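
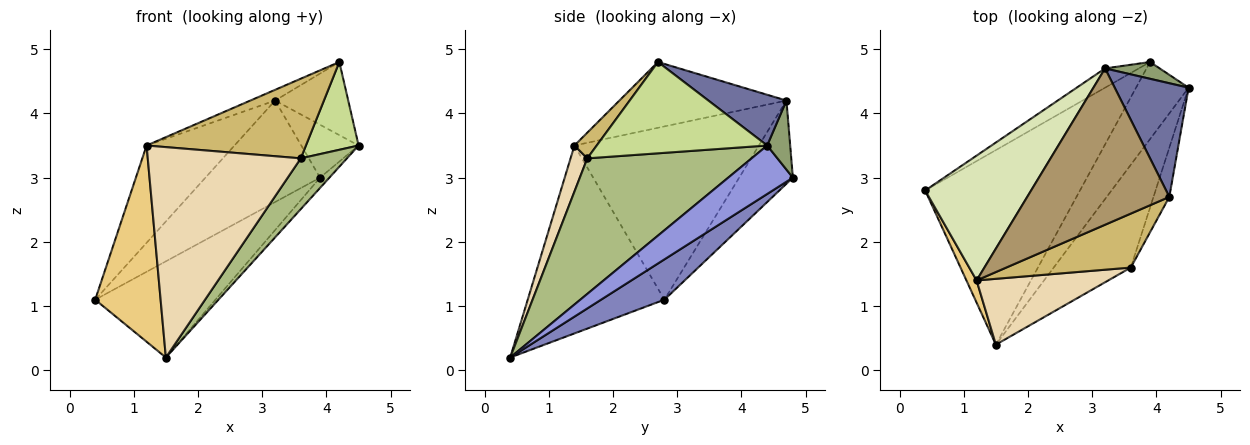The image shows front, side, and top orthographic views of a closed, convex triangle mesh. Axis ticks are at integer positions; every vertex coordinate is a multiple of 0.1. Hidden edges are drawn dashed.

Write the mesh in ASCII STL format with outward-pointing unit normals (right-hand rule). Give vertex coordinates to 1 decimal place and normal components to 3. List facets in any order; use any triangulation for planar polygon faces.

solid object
 facet normal 0.500 0.469 0.728
  outer loop
   vertex 3.2 4.7 4.2
   vertex 4.2 2.7 4.8
   vertex 4.5 4.4 3.5
  endloop
 endfacet
 facet normal 0.227 0.432 -0.873
  outer loop
   vertex 3.9 4.8 3.0
   vertex 1.5 0.4 0.2
   vertex 0.4 2.8 1.1
  endloop
 endfacet
 facet normal 0.675 0.098 -0.732
  outer loop
   vertex 3.9 4.8 3.0
   vertex 4.5 4.4 3.5
   vertex 1.5 0.4 0.2
  endloop
 endfacet
 facet normal -0.418 0.892 -0.169
  outer loop
   vertex 3.9 4.8 3.0
   vertex 0.4 2.8 1.1
   vertex 3.2 4.7 4.2
  endloop
 endfacet
 facet normal 0.358 0.890 0.283
  outer loop
   vertex 3.9 4.8 3.0
   vertex 3.2 4.7 4.2
   vertex 4.5 4.4 3.5
  endloop
 endfacet
 facet normal 0.844 -0.237 -0.480
  outer loop
   vertex 3.6 1.6 3.3
   vertex 1.5 0.4 0.2
   vertex 4.5 4.4 3.5
  endloop
 endfacet
 facet normal 0.943 -0.291 -0.163
  outer loop
   vertex 3.6 1.6 3.3
   vertex 4.5 4.4 3.5
   vertex 4.2 2.7 4.8
  endloop
 endfacet
 facet normal -0.790 0.377 0.483
  outer loop
   vertex 1.2 1.4 3.5
   vertex 3.2 4.7 4.2
   vertex 0.4 2.8 1.1
  endloop
 endfacet
 facet normal -0.419 0.062 0.906
  outer loop
   vertex 1.2 1.4 3.5
   vertex 4.2 2.7 4.8
   vertex 3.2 4.7 4.2
  endloop
 endfacet
 facet normal 0.115 -0.822 0.557
  outer loop
   vertex 1.2 1.4 3.5
   vertex 3.6 1.6 3.3
   vertex 4.2 2.7 4.8
  endloop
 endfacet
 facet normal -0.901 -0.431 0.049
  outer loop
   vertex 1.2 1.4 3.5
   vertex 0.4 2.8 1.1
   vertex 1.5 0.4 0.2
  endloop
 endfacet
 facet normal 0.104 -0.949 0.297
  outer loop
   vertex 1.2 1.4 3.5
   vertex 1.5 0.4 0.2
   vertex 3.6 1.6 3.3
  endloop
 endfacet
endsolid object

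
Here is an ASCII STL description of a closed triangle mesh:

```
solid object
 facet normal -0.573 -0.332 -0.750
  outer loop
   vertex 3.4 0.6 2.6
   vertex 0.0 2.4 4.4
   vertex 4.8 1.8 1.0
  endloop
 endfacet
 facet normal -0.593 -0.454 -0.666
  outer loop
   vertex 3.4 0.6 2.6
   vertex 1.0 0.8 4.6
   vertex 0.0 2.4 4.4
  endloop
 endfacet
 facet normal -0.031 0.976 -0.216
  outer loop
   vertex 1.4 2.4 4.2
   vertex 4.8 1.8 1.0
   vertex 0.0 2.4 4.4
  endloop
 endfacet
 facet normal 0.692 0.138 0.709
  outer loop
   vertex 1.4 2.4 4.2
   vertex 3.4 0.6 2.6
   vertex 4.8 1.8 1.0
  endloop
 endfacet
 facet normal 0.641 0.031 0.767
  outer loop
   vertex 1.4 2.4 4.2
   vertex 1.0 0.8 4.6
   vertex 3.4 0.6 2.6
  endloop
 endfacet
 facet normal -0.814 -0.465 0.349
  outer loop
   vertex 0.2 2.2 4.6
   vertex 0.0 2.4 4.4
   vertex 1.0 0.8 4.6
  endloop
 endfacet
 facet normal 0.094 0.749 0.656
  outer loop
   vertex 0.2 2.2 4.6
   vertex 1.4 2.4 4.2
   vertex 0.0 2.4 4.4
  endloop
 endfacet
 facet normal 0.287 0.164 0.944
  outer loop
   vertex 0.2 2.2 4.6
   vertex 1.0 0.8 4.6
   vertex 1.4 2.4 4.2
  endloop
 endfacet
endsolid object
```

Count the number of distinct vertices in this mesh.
6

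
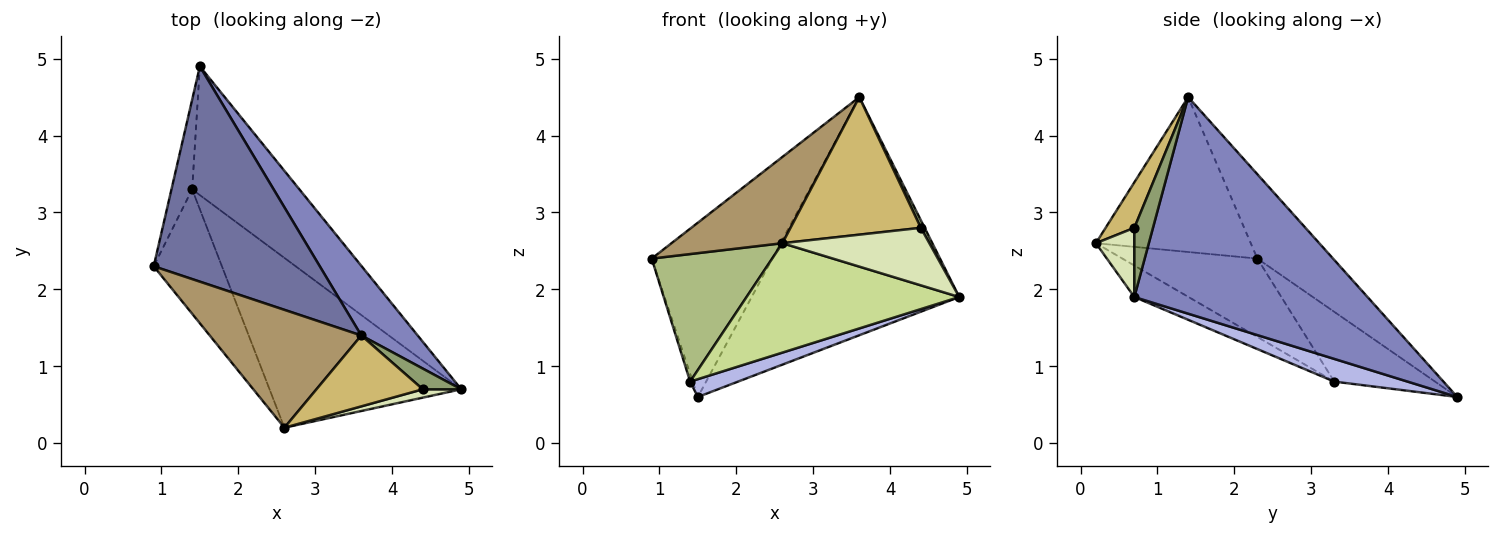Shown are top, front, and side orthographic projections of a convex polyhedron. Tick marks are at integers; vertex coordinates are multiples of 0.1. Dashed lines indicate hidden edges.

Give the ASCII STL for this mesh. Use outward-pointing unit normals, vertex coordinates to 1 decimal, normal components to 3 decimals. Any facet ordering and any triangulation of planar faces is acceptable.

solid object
 facet normal -0.367 0.585 0.723
  outer loop
   vertex 3.6 1.4 4.5
   vertex 1.5 4.9 0.6
   vertex 0.9 2.3 2.4
  endloop
 endfacet
 facet normal 0.733 0.653 0.191
  outer loop
   vertex 3.6 1.4 4.5
   vertex 4.9 0.7 1.9
   vertex 1.5 4.9 0.6
  endloop
 endfacet
 facet normal -0.958 0.024 -0.284
  outer loop
   vertex 1.4 3.3 0.8
   vertex 0.9 2.3 2.4
   vertex 1.5 4.9 0.6
  endloop
 endfacet
 facet normal 0.205 -0.134 -0.970
  outer loop
   vertex 1.4 3.3 0.8
   vertex 1.5 4.9 0.6
   vertex 4.9 0.7 1.9
  endloop
 endfacet
 facet normal 0.860 -0.178 0.478
  outer loop
   vertex 4.4 0.7 2.8
   vertex 4.9 0.7 1.9
   vertex 3.6 1.4 4.5
  endloop
 endfacet
 facet normal -0.626 -0.558 -0.545
  outer loop
   vertex 2.6 0.2 2.6
   vertex 0.9 2.3 2.4
   vertex 1.4 3.3 0.8
  endloop
 endfacet
 facet normal -0.137 -0.536 -0.833
  outer loop
   vertex 2.6 0.2 2.6
   vertex 1.4 3.3 0.8
   vertex 4.9 0.7 1.9
  endloop
 endfacet
 facet normal 0.251 -0.958 0.139
  outer loop
   vertex 2.6 0.2 2.6
   vertex 4.9 0.7 1.9
   vertex 4.4 0.7 2.8
  endloop
 endfacet
 facet normal -0.636 -0.456 0.623
  outer loop
   vertex 2.6 0.2 2.6
   vertex 3.6 1.4 4.5
   vertex 0.9 2.3 2.4
  endloop
 endfacet
 facet normal 0.192 -0.872 0.450
  outer loop
   vertex 2.6 0.2 2.6
   vertex 4.4 0.7 2.8
   vertex 3.6 1.4 4.5
  endloop
 endfacet
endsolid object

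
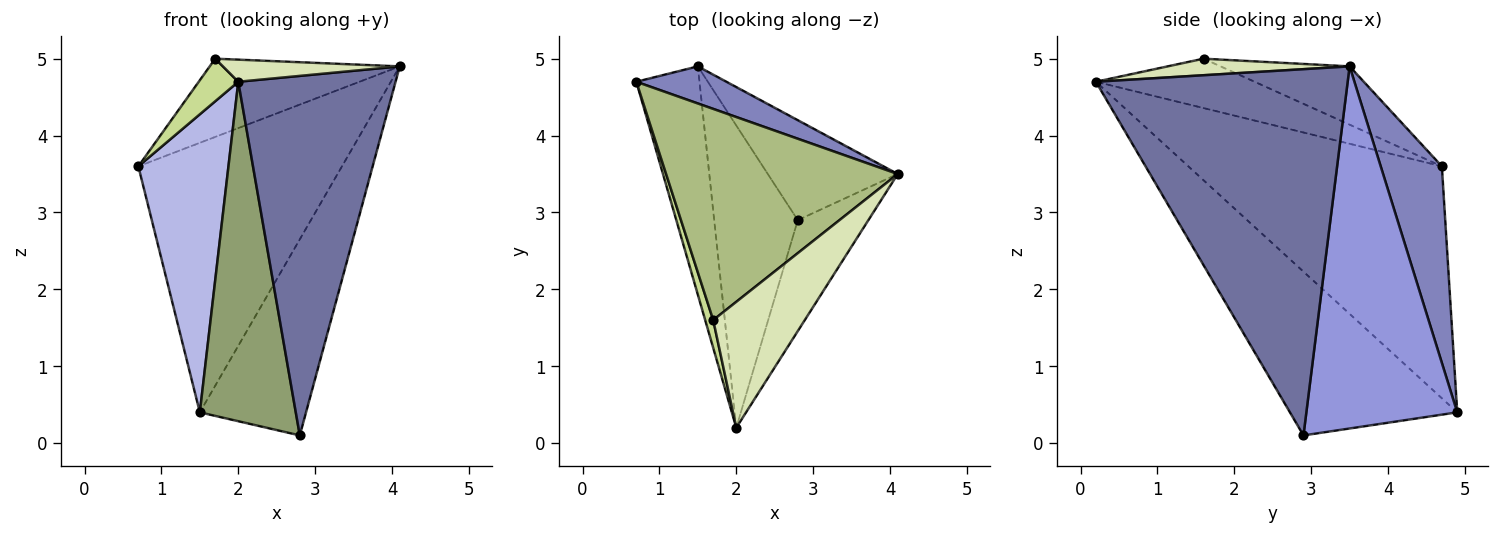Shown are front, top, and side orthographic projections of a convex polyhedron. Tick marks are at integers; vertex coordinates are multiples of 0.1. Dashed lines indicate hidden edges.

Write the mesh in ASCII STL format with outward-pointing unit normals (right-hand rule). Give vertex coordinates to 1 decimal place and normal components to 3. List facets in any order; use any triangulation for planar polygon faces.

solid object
 facet normal 0.837 -0.523 -0.161
  outer loop
   vertex 2.8 2.9 0.1
   vertex 4.1 3.5 4.9
   vertex 2.0 0.2 4.7
  endloop
 endfacet
 facet normal 0.285 0.950 0.131
  outer loop
   vertex 1.5 4.9 0.4
   vertex 0.7 4.7 3.6
   vertex 4.1 3.5 4.9
  endloop
 endfacet
 facet normal 0.785 0.552 -0.282
  outer loop
   vertex 1.5 4.9 0.4
   vertex 4.1 3.5 4.9
   vertex 2.8 2.9 0.1
  endloop
 endfacet
 facet normal -0.913 -0.324 -0.248
  outer loop
   vertex 1.5 4.9 0.4
   vertex 2.0 0.2 4.7
   vertex 0.7 4.7 3.6
  endloop
 endfacet
 facet normal -0.793 -0.455 -0.405
  outer loop
   vertex 1.5 4.9 0.4
   vertex 2.8 2.9 0.1
   vertex 2.0 0.2 4.7
  endloop
 endfacet
 facet normal -0.230 0.338 0.913
  outer loop
   vertex 1.7 1.6 5.0
   vertex 4.1 3.5 4.9
   vertex 0.7 4.7 3.6
  endloop
 endfacet
 facet normal -0.958 -0.239 0.156
  outer loop
   vertex 1.7 1.6 5.0
   vertex 0.7 4.7 3.6
   vertex 2.0 0.2 4.7
  endloop
 endfacet
 facet normal 0.175 -0.170 0.970
  outer loop
   vertex 1.7 1.6 5.0
   vertex 2.0 0.2 4.7
   vertex 4.1 3.5 4.9
  endloop
 endfacet
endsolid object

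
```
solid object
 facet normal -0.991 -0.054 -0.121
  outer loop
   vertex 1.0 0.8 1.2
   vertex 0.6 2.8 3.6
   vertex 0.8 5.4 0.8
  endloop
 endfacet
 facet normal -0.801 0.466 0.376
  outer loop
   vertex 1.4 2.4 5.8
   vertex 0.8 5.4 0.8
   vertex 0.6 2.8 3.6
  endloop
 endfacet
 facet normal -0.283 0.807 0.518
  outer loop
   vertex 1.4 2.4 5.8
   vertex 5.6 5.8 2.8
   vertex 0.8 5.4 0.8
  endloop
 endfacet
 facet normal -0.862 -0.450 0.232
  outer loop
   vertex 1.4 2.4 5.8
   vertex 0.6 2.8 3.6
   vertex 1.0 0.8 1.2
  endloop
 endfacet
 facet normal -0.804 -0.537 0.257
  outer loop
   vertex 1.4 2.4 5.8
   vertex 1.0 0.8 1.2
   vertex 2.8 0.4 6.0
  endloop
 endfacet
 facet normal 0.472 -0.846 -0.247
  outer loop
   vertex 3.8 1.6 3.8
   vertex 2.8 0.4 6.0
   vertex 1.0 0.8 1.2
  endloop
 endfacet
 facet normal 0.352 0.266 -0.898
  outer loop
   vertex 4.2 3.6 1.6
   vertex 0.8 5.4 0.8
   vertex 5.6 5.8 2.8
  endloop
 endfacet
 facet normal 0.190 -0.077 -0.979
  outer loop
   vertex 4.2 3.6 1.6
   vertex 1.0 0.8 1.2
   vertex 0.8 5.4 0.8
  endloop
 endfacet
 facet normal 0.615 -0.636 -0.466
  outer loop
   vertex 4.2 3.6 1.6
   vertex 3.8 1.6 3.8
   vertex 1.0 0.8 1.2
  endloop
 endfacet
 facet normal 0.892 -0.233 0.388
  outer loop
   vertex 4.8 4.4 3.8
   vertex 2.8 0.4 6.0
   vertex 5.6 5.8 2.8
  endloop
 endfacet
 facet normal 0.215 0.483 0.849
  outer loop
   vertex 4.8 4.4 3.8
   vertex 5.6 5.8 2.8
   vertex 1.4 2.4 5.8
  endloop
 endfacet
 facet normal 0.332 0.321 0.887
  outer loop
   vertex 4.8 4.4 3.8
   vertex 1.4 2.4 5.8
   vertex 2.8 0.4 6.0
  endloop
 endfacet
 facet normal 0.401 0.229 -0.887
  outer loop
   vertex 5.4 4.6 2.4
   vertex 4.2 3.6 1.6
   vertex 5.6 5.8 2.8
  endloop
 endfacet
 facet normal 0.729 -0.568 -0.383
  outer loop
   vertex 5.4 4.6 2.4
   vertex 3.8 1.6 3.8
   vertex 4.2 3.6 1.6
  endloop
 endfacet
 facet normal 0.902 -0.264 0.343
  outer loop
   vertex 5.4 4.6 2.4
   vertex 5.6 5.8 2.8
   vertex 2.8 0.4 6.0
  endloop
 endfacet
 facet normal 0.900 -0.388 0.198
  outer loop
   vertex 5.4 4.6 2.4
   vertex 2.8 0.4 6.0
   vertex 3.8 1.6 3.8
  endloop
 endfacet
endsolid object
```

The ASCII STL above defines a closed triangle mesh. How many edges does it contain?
24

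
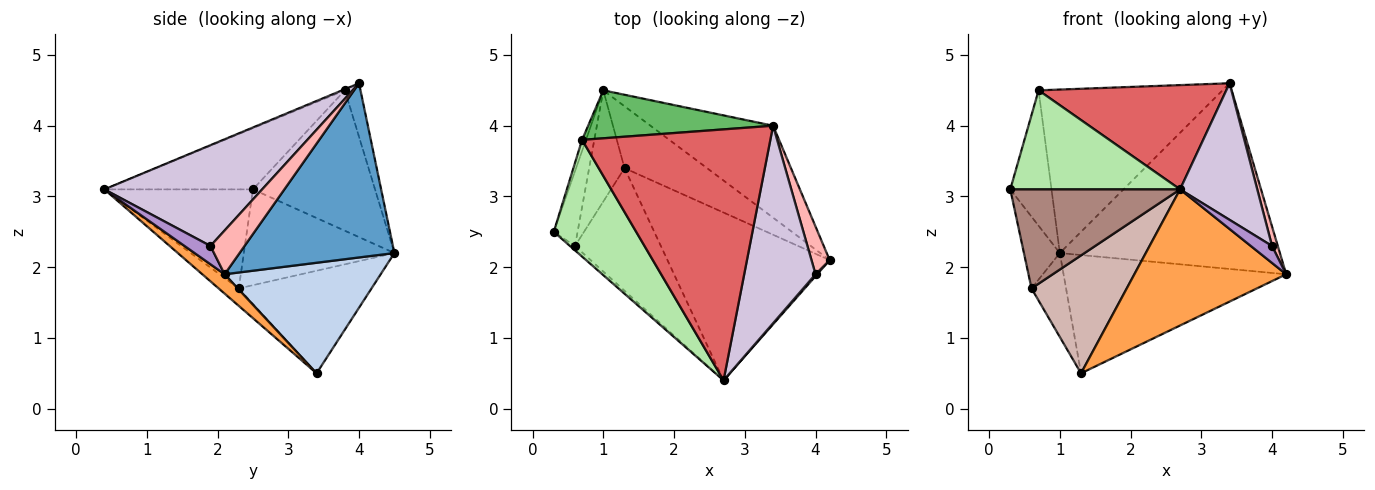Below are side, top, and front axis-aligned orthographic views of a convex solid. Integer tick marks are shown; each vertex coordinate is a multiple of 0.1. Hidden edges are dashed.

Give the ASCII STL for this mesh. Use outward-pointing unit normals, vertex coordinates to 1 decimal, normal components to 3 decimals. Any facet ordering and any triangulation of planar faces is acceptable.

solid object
 facet normal 0.533 0.758 -0.375
  outer loop
   vertex 3.4 4.0 4.6
   vertex 4.2 2.1 1.9
   vertex 1.0 4.5 2.2
  endloop
 endfacet
 facet normal 0.528 0.753 -0.394
  outer loop
   vertex 1.3 3.4 0.5
   vertex 1.0 4.5 2.2
   vertex 4.2 2.1 1.9
  endloop
 endfacet
 facet normal 0.092 -0.627 -0.773
  outer loop
   vertex 1.3 3.4 0.5
   vertex 4.2 2.1 1.9
   vertex 2.7 0.4 3.1
  endloop
 endfacet
 facet normal -0.947 0.320 -0.026
  outer loop
   vertex 0.7 3.8 4.5
   vertex 1.0 4.5 2.2
   vertex 0.3 2.5 3.1
  endloop
 endfacet
 facet normal -0.081 0.956 0.280
  outer loop
   vertex 0.7 3.8 4.5
   vertex 3.4 4.0 4.6
   vertex 1.0 4.5 2.2
  endloop
 endfacet
 facet normal -0.493 -0.563 0.664
  outer loop
   vertex 0.7 3.8 4.5
   vertex 0.3 2.5 3.1
   vertex 2.7 0.4 3.1
  endloop
 endfacet
 facet normal -0.006 -0.384 0.923
  outer loop
   vertex 0.7 3.8 4.5
   vertex 2.7 0.4 3.1
   vertex 3.4 4.0 4.6
  endloop
 endfacet
 facet normal 0.912 -0.154 0.379
  outer loop
   vertex 4.0 1.9 2.3
   vertex 4.2 2.1 1.9
   vertex 3.4 4.0 4.6
  endloop
 endfacet
 facet normal 0.772 -0.632 0.070
  outer loop
   vertex 4.0 1.9 2.3
   vertex 2.7 0.4 3.1
   vertex 4.2 2.1 1.9
  endloop
 endfacet
 facet normal 0.758 -0.371 0.536
  outer loop
   vertex 4.0 1.9 2.3
   vertex 3.4 4.0 4.6
   vertex 2.7 0.4 3.1
  endloop
 endfacet
 facet normal -0.658 -0.752 -0.034
  outer loop
   vertex 0.6 2.3 1.7
   vertex 2.7 0.4 3.1
   vertex 0.3 2.5 3.1
  endloop
 endfacet
 facet normal -0.145 -0.686 -0.713
  outer loop
   vertex 0.6 2.3 1.7
   vertex 1.3 3.4 0.5
   vertex 2.7 0.4 3.1
  endloop
 endfacet
 facet normal -0.946 0.225 -0.235
  outer loop
   vertex 0.6 2.3 1.7
   vertex 0.3 2.5 3.1
   vertex 1.0 4.5 2.2
  endloop
 endfacet
 facet normal -0.918 0.239 -0.317
  outer loop
   vertex 0.6 2.3 1.7
   vertex 1.0 4.5 2.2
   vertex 1.3 3.4 0.5
  endloop
 endfacet
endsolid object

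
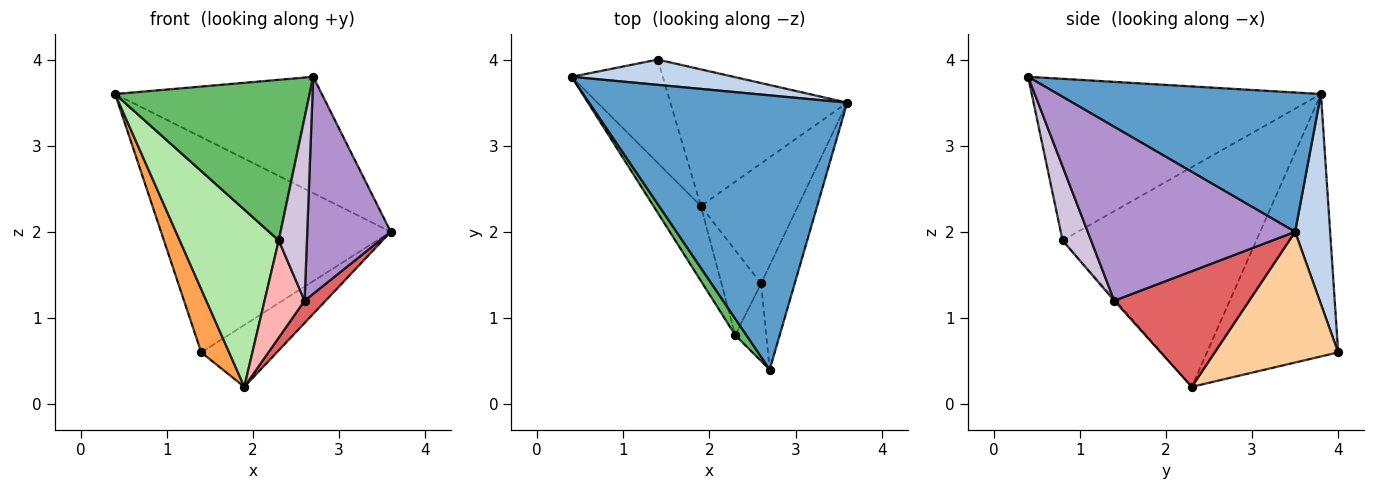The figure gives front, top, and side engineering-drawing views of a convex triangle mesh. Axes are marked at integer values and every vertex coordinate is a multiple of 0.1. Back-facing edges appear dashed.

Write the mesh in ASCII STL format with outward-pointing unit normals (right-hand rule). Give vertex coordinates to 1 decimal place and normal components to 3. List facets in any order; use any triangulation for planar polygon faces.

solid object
 facet normal 0.445 0.350 0.824
  outer loop
   vertex 2.7 0.4 3.8
   vertex 3.6 3.5 2.0
   vertex 0.4 3.8 3.6
  endloop
 endfacet
 facet normal 0.150 0.982 0.115
  outer loop
   vertex 1.4 4.0 0.6
   vertex 0.4 3.8 3.6
   vertex 3.6 3.5 2.0
  endloop
 endfacet
 facet normal -0.926 -0.197 -0.322
  outer loop
   vertex 1.4 4.0 0.6
   vertex 1.9 2.3 0.2
   vertex 0.4 3.8 3.6
  endloop
 endfacet
 facet normal 0.559 0.342 -0.756
  outer loop
   vertex 1.4 4.0 0.6
   vertex 3.6 3.5 2.0
   vertex 1.9 2.3 0.2
  endloop
 endfacet
 facet normal -0.828 -0.557 0.057
  outer loop
   vertex 2.3 0.8 1.9
   vertex 2.7 0.4 3.8
   vertex 0.4 3.8 3.6
  endloop
 endfacet
 facet normal -0.874 -0.447 -0.189
  outer loop
   vertex 2.3 0.8 1.9
   vertex 0.4 3.8 3.6
   vertex 1.9 2.3 0.2
  endloop
 endfacet
 facet normal 0.760 -0.119 -0.639
  outer loop
   vertex 2.6 1.4 1.2
   vertex 1.9 2.3 0.2
   vertex 3.6 3.5 2.0
  endloop
 endfacet
 facet normal -0.029 -0.753 -0.658
  outer loop
   vertex 2.6 1.4 1.2
   vertex 2.3 0.8 1.9
   vertex 1.9 2.3 0.2
  endloop
 endfacet
 facet normal 0.913 -0.368 -0.176
  outer loop
   vertex 2.6 1.4 1.2
   vertex 3.6 3.5 2.0
   vertex 2.7 0.4 3.8
  endloop
 endfacet
 facet normal 0.682 -0.674 -0.285
  outer loop
   vertex 2.6 1.4 1.2
   vertex 2.7 0.4 3.8
   vertex 2.3 0.8 1.9
  endloop
 endfacet
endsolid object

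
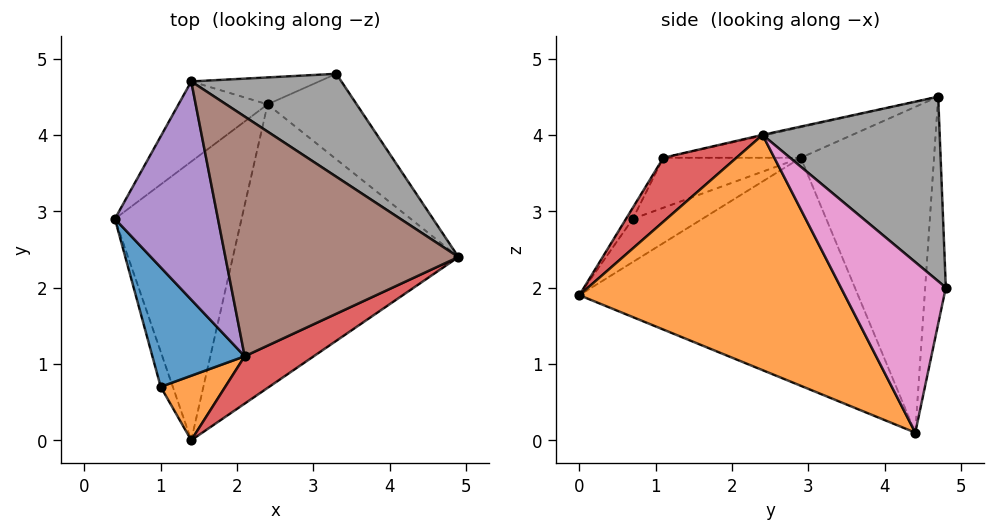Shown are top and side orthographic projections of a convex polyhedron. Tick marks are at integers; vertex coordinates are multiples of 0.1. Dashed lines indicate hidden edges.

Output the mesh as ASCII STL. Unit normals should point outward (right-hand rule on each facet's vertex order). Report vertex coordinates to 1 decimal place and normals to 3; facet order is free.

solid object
 facet normal -0.874 0.000 -0.486
  outer loop
   vertex 2.4 4.4 0.1
   vertex 1.4 0.0 1.9
   vertex 0.4 2.9 3.7
  endloop
 endfacet
 facet normal 0.659 -0.408 -0.632
  outer loop
   vertex 2.4 4.4 0.1
   vertex 4.9 2.4 4.0
   vertex 1.4 0.0 1.9
  endloop
 endfacet
 facet normal -0.808 0.547 -0.221
  outer loop
   vertex 1.4 4.7 4.5
   vertex 2.4 4.4 0.1
   vertex 0.4 2.9 3.7
  endloop
 endfacet
 facet normal 0.355 -0.853 0.383
  outer loop
   vertex 2.1 1.1 3.7
   vertex 1.4 0.0 1.9
   vertex 4.9 2.4 4.0
  endloop
 endfacet
 facet normal -0.274 -0.259 0.926
  outer loop
   vertex 2.1 1.1 3.7
   vertex 1.4 4.7 4.5
   vertex 0.4 2.9 3.7
  endloop
 endfacet
 facet normal -0.004 -0.218 0.976
  outer loop
   vertex 2.1 1.1 3.7
   vertex 4.9 2.4 4.0
   vertex 1.4 4.7 4.5
  endloop
 endfacet
 facet normal 0.868 0.201 -0.454
  outer loop
   vertex 3.3 4.8 2.0
   vertex 4.9 2.4 4.0
   vertex 2.4 4.4 0.1
  endloop
 endfacet
 facet normal 0.537 0.722 0.437
  outer loop
   vertex 3.3 4.8 2.0
   vertex 1.4 4.7 4.5
   vertex 4.9 2.4 4.0
  endloop
 endfacet
 facet normal -0.198 0.974 -0.111
  outer loop
   vertex 3.3 4.8 2.0
   vertex 2.4 4.4 0.1
   vertex 1.4 4.7 4.5
  endloop
 endfacet
 facet normal -0.950 -0.162 -0.266
  outer loop
   vertex 1.0 0.7 2.9
   vertex 0.4 2.9 3.7
   vertex 1.4 0.0 1.9
  endloop
 endfacet
 facet normal -0.434 -0.410 0.802
  outer loop
   vertex 1.0 0.7 2.9
   vertex 2.1 1.1 3.7
   vertex 0.4 2.9 3.7
  endloop
 endfacet
 facet normal -0.094 -0.833 0.545
  outer loop
   vertex 1.0 0.7 2.9
   vertex 1.4 0.0 1.9
   vertex 2.1 1.1 3.7
  endloop
 endfacet
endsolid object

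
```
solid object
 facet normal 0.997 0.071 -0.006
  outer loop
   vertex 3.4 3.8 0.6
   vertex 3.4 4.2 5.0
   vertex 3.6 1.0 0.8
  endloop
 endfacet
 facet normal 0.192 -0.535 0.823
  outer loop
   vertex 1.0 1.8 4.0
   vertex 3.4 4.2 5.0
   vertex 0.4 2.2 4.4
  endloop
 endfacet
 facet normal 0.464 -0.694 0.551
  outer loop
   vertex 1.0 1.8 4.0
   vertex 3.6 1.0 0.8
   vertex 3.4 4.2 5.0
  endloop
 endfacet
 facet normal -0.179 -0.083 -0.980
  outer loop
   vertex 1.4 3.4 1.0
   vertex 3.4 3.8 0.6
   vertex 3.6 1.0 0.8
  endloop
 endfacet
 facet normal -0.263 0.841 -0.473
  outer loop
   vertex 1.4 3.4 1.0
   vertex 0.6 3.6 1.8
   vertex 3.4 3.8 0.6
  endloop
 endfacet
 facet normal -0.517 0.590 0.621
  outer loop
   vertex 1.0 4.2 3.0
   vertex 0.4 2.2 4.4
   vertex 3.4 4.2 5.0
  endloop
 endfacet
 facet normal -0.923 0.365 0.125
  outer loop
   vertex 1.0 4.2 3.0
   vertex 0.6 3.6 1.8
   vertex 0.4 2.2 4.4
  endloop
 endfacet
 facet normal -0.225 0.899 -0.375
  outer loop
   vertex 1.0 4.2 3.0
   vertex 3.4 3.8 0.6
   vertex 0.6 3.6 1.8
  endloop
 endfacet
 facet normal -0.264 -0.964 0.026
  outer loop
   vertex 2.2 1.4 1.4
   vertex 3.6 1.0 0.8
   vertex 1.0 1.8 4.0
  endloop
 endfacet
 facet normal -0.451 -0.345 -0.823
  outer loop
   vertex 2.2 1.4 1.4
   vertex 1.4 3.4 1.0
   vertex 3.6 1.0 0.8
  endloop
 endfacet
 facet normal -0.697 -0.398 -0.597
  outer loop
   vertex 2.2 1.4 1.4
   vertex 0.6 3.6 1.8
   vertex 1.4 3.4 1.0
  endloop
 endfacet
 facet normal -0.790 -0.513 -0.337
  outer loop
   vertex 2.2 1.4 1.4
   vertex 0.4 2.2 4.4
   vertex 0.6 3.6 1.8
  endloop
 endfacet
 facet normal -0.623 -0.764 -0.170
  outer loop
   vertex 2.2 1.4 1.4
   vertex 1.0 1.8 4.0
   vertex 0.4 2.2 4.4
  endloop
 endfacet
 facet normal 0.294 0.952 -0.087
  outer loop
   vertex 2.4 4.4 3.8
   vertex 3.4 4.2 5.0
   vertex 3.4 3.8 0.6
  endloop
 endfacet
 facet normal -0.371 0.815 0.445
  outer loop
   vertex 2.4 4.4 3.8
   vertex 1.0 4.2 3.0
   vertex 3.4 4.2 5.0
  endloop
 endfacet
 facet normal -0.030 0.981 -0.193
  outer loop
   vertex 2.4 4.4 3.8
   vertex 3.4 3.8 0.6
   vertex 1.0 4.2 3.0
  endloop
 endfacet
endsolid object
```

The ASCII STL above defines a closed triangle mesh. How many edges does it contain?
24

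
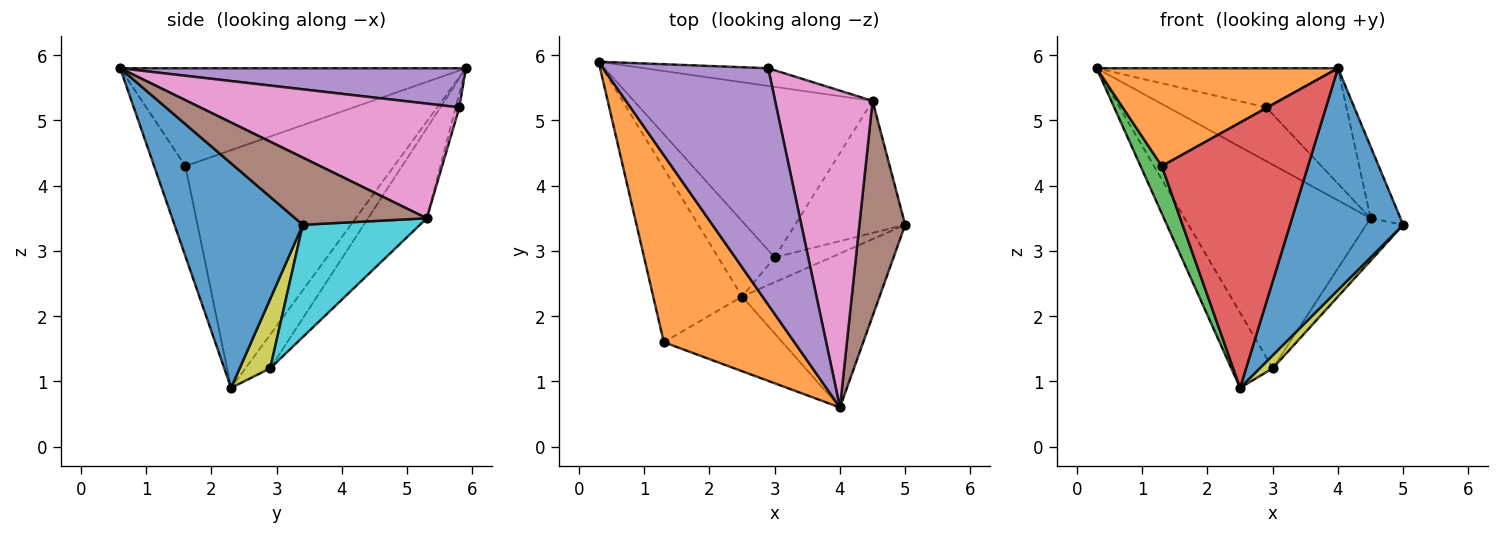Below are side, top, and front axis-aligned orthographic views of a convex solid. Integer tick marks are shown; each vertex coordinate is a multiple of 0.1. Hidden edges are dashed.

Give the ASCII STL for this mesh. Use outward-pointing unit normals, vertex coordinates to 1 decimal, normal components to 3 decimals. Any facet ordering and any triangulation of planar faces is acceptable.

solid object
 facet normal 0.682 -0.601 -0.417
  outer loop
   vertex 2.5 2.3 0.9
   vertex 5.0 3.4 3.4
   vertex 4.0 0.6 5.8
  endloop
 endfacet
 facet normal -0.553 -0.386 0.738
  outer loop
   vertex 1.3 1.6 4.3
   vertex 4.0 0.6 5.8
   vertex 0.3 5.9 5.8
  endloop
 endfacet
 facet normal -0.932 -0.095 -0.349
  outer loop
   vertex 1.3 1.6 4.3
   vertex 0.3 5.9 5.8
   vertex 2.5 2.3 0.9
  endloop
 endfacet
 facet normal -0.202 -0.943 -0.265
  outer loop
   vertex 1.3 1.6 4.3
   vertex 2.5 2.3 0.9
   vertex 4.0 0.6 5.8
  endloop
 endfacet
 facet normal 0.228 0.159 0.961
  outer loop
   vertex 2.9 5.8 5.2
   vertex 0.3 5.9 5.8
   vertex 4.0 0.6 5.8
  endloop
 endfacet
 facet normal 0.812 0.185 0.554
  outer loop
   vertex 4.5 5.3 3.5
   vertex 4.0 0.6 5.8
   vertex 5.0 3.4 3.4
  endloop
 endfacet
 facet normal 0.742 0.230 0.630
  outer loop
   vertex 4.5 5.3 3.5
   vertex 2.9 5.8 5.2
   vertex 4.0 0.6 5.8
  endloop
 endfacet
 facet normal -0.036 0.949 -0.313
  outer loop
   vertex 4.5 5.3 3.5
   vertex 0.3 5.9 5.8
   vertex 2.9 5.8 5.2
  endloop
 endfacet
 facet normal 0.737 -0.315 -0.598
  outer loop
   vertex 3.0 2.9 1.2
   vertex 5.0 3.4 3.4
   vertex 2.5 2.3 0.9
  endloop
 endfacet
 facet normal 0.697 0.219 -0.683
  outer loop
   vertex 3.0 2.9 1.2
   vertex 4.5 5.3 3.5
   vertex 5.0 3.4 3.4
  endloop
 endfacet
 facet normal -0.389 0.650 -0.652
  outer loop
   vertex 3.0 2.9 1.2
   vertex 2.5 2.3 0.9
   vertex 0.3 5.9 5.8
  endloop
 endfacet
 facet normal -0.235 0.745 -0.624
  outer loop
   vertex 3.0 2.9 1.2
   vertex 0.3 5.9 5.8
   vertex 4.5 5.3 3.5
  endloop
 endfacet
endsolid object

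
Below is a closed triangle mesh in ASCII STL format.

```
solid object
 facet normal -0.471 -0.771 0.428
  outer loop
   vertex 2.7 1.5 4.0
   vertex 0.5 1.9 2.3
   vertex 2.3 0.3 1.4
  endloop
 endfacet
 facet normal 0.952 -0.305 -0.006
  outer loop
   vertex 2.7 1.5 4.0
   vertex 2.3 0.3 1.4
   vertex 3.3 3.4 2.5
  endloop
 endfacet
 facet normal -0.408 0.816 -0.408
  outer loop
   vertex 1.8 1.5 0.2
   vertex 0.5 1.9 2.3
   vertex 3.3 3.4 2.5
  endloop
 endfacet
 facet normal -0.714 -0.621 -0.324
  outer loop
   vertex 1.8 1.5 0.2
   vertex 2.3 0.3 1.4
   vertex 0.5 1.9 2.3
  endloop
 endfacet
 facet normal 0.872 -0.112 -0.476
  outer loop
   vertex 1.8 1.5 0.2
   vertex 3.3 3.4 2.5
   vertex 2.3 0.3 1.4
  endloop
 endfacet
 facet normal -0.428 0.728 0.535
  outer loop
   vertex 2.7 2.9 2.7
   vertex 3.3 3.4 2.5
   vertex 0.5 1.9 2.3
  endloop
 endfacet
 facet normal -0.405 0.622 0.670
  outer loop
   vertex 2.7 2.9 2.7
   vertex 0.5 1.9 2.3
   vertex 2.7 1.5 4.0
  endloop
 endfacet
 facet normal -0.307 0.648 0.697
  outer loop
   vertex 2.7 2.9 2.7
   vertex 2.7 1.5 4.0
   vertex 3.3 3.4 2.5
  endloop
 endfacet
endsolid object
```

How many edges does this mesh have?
12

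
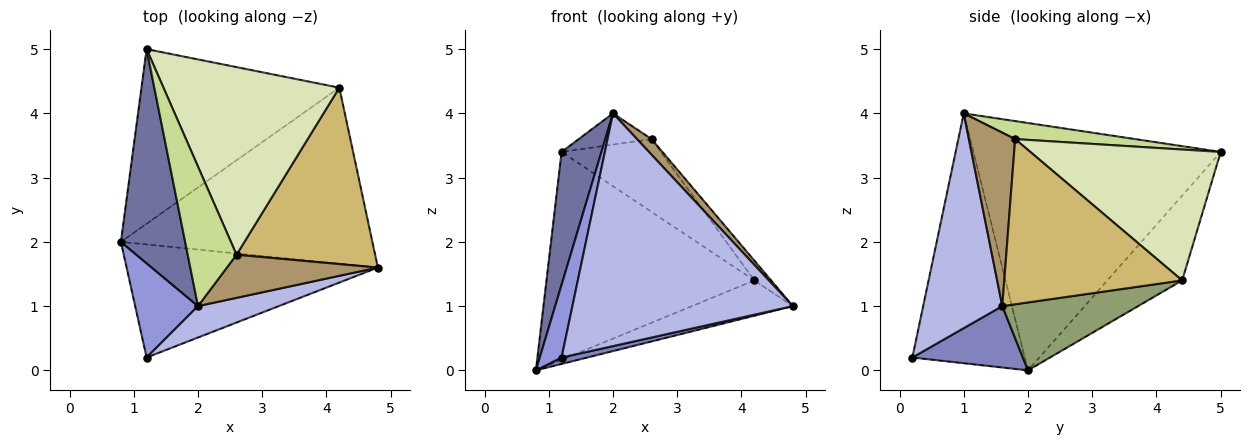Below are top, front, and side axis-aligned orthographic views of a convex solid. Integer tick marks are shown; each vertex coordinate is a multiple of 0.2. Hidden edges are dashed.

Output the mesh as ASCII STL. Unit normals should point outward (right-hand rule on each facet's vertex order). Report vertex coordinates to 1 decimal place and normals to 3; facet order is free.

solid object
 facet normal -0.956 -0.154 0.248
  outer loop
   vertex 2.0 1.0 4.0
   vertex 1.2 5.0 3.4
   vertex 0.8 2.0 0.0
  endloop
 endfacet
 facet normal 0.237 -0.055 -0.970
  outer loop
   vertex 1.2 0.2 0.2
   vertex 0.8 2.0 0.0
   vertex 4.8 1.6 1.0
  endloop
 endfacet
 facet normal -0.953 -0.185 0.240
  outer loop
   vertex 1.2 0.2 0.2
   vertex 2.0 1.0 4.0
   vertex 0.8 2.0 0.0
  endloop
 endfacet
 facet normal 0.335 -0.934 0.126
  outer loop
   vertex 1.2 0.2 0.2
   vertex 4.8 1.6 1.0
   vertex 2.0 1.0 4.0
  endloop
 endfacet
 facet normal 0.256 0.190 -0.948
  outer loop
   vertex 4.2 4.4 1.4
   vertex 4.8 1.6 1.0
   vertex 0.8 2.0 0.0
  endloop
 endfacet
 facet normal -0.266 0.738 -0.620
  outer loop
   vertex 4.2 4.4 1.4
   vertex 0.8 2.0 0.0
   vertex 1.2 5.0 3.4
  endloop
 endfacet
 facet normal 0.338 0.205 0.918
  outer loop
   vertex 2.6 1.8 3.6
   vertex 1.2 5.0 3.4
   vertex 2.0 1.0 4.0
  endloop
 endfacet
 facet normal 0.570 0.297 0.766
  outer loop
   vertex 2.6 1.8 3.6
   vertex 4.2 4.4 1.4
   vertex 1.2 5.0 3.4
  endloop
 endfacet
 facet normal 0.734 -0.231 0.639
  outer loop
   vertex 2.6 1.8 3.6
   vertex 2.0 1.0 4.0
   vertex 4.8 1.6 1.0
  endloop
 endfacet
 facet normal 0.764 0.072 0.641
  outer loop
   vertex 2.6 1.8 3.6
   vertex 4.8 1.6 1.0
   vertex 4.2 4.4 1.4
  endloop
 endfacet
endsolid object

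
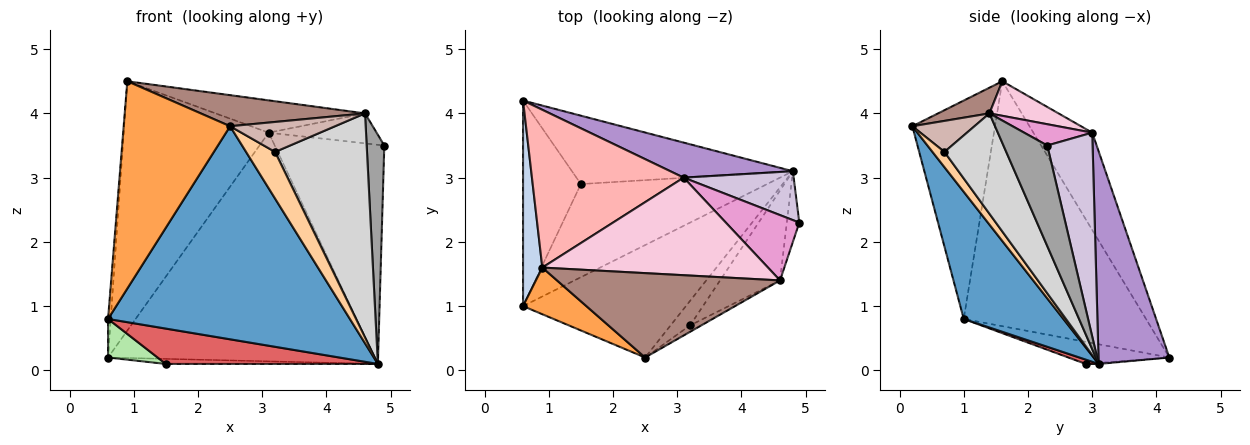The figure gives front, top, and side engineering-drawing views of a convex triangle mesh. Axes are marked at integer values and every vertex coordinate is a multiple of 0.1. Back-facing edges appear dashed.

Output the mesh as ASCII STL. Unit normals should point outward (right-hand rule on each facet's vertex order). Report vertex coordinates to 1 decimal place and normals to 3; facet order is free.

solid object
 facet normal 0.342 -0.831 -0.438
  outer loop
   vertex 0.6 1.0 0.8
   vertex 4.8 3.1 0.1
   vertex 2.5 0.2 3.8
  endloop
 endfacet
 facet normal -0.997 0.015 0.078
  outer loop
   vertex 0.9 1.6 4.5
   vertex 0.6 4.2 0.2
   vertex 0.6 1.0 0.8
  endloop
 endfacet
 facet normal -0.604 -0.778 0.175
  outer loop
   vertex 0.9 1.6 4.5
   vertex 0.6 1.0 0.8
   vertex 2.5 0.2 3.8
  endloop
 endfacet
 facet normal 0.343 -0.831 -0.438
  outer loop
   vertex 3.2 0.7 3.4
   vertex 2.5 0.2 3.8
   vertex 4.8 3.1 0.1
  endloop
 endfacet
 facet normal -0.004 0.074 -0.997
  outer loop
   vertex 1.5 2.9 0.1
   vertex 0.6 4.2 0.2
   vertex 4.8 3.1 0.1
  endloop
 endfacet
 facet normal -0.351 -0.173 -0.920
  outer loop
   vertex 1.5 2.9 0.1
   vertex 0.6 1.0 0.8
   vertex 0.6 4.2 0.2
  endloop
 endfacet
 facet normal 0.021 -0.355 -0.935
  outer loop
   vertex 1.5 2.9 0.1
   vertex 4.8 3.1 0.1
   vertex 0.6 1.0 0.8
  endloop
 endfacet
 facet normal -0.325 0.799 0.506
  outer loop
   vertex 3.1 3.0 3.7
   vertex 0.6 4.2 0.2
   vertex 0.9 1.6 4.5
  endloop
 endfacet
 facet normal 0.254 0.956 0.146
  outer loop
   vertex 3.1 3.0 3.7
   vertex 4.8 3.1 0.1
   vertex 0.6 4.2 0.2
  endloop
 endfacet
 facet normal 0.374 0.905 0.202
  outer loop
   vertex 3.1 3.0 3.7
   vertex 4.9 2.3 3.5
   vertex 4.8 3.1 0.1
  endloop
 endfacet
 facet normal 0.107 -0.344 0.933
  outer loop
   vertex 4.6 1.4 4.0
   vertex 0.9 1.6 4.5
   vertex 2.5 0.2 3.8
  endloop
 endfacet
 facet normal 0.501 -0.846 -0.181
  outer loop
   vertex 4.6 1.4 4.0
   vertex 2.5 0.2 3.8
   vertex 3.2 0.7 3.4
  endloop
 endfacet
 facet normal 0.255 0.403 0.879
  outer loop
   vertex 4.6 1.4 4.0
   vertex 4.9 2.3 3.5
   vertex 3.1 3.0 3.7
  endloop
 endfacet
 facet normal 0.144 0.311 0.939
  outer loop
   vertex 4.6 1.4 4.0
   vertex 3.1 3.0 3.7
   vertex 0.9 1.6 4.5
  endloop
 endfacet
 facet normal 0.922 -0.371 -0.114
  outer loop
   vertex 4.6 1.4 4.0
   vertex 4.8 3.1 0.1
   vertex 4.9 2.3 3.5
  endloop
 endfacet
 facet normal 0.529 -0.787 -0.316
  outer loop
   vertex 4.6 1.4 4.0
   vertex 3.2 0.7 3.4
   vertex 4.8 3.1 0.1
  endloop
 endfacet
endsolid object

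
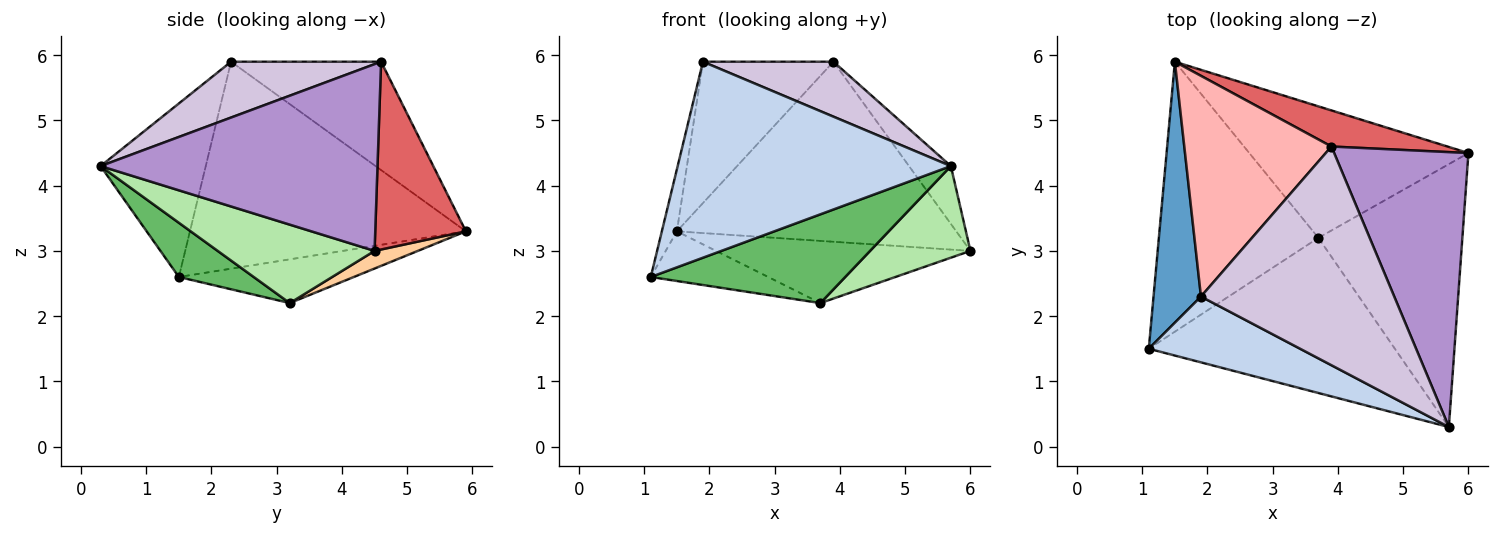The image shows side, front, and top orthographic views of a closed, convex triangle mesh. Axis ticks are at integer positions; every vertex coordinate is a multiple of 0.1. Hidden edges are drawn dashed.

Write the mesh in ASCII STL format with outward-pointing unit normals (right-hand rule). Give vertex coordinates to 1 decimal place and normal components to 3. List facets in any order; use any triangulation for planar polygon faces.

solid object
 facet normal -0.973 0.053 0.223
  outer loop
   vertex 1.9 2.3 5.9
   vertex 1.5 5.9 3.3
   vertex 1.1 1.5 2.6
  endloop
 endfacet
 facet normal -0.343 -0.891 0.299
  outer loop
   vertex 5.7 0.3 4.3
   vertex 1.9 2.3 5.9
   vertex 1.1 1.5 2.6
  endloop
 endfacet
 facet normal -0.260 0.175 -0.950
  outer loop
   vertex 3.7 3.2 2.2
   vertex 1.1 1.5 2.6
   vertex 1.5 5.9 3.3
  endloop
 endfacet
 facet normal 0.073 0.426 -0.902
  outer loop
   vertex 3.7 3.2 2.2
   vertex 1.5 5.9 3.3
   vertex 6.0 4.5 3.0
  endloop
 endfacet
 facet normal 0.188 -0.488 -0.853
  outer loop
   vertex 3.7 3.2 2.2
   vertex 5.7 0.3 4.3
   vertex 1.1 1.5 2.6
  endloop
 endfacet
 facet normal 0.457 -0.293 -0.840
  outer loop
   vertex 3.7 3.2 2.2
   vertex 6.0 4.5 3.0
   vertex 5.7 0.3 4.3
  endloop
 endfacet
 facet normal 0.303 0.934 0.187
  outer loop
   vertex 3.9 4.6 5.9
   vertex 6.0 4.5 3.0
   vertex 1.5 5.9 3.3
  endloop
 endfacet
 facet normal -0.527 0.458 0.716
  outer loop
   vertex 3.9 4.6 5.9
   vertex 1.5 5.9 3.3
   vertex 1.9 2.3 5.9
  endloop
 endfacet
 facet normal 0.806 0.122 0.579
  outer loop
   vertex 3.9 4.6 5.9
   vertex 5.7 0.3 4.3
   vertex 6.0 4.5 3.0
  endloop
 endfacet
 facet normal 0.270 -0.235 0.934
  outer loop
   vertex 3.9 4.6 5.9
   vertex 1.9 2.3 5.9
   vertex 5.7 0.3 4.3
  endloop
 endfacet
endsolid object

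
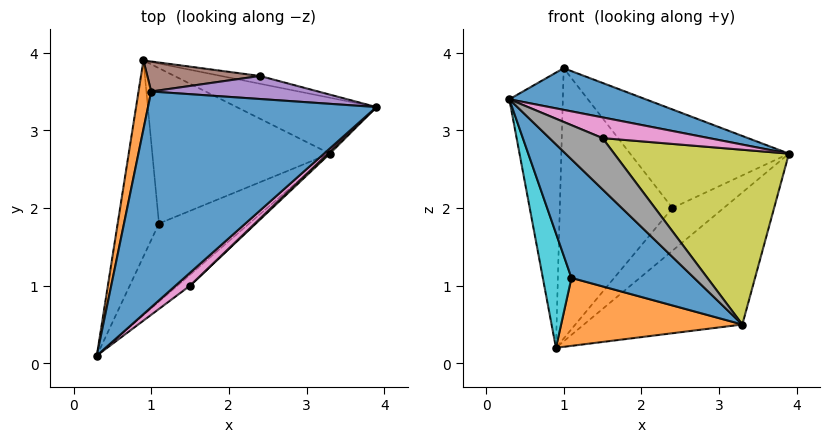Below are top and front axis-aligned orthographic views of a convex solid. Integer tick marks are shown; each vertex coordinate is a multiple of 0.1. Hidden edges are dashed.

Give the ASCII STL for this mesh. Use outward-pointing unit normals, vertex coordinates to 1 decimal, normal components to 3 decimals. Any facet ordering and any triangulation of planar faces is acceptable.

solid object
 facet normal 0.338 -0.178 0.924
  outer loop
   vertex 1.0 3.5 3.8
   vertex 0.3 0.1 3.4
   vertex 3.9 3.3 2.7
  endloop
 endfacet
 facet normal -0.979 0.196 0.049
  outer loop
   vertex 1.0 3.5 3.8
   vertex 0.9 3.9 0.2
   vertex 0.3 0.1 3.4
  endloop
 endfacet
 facet normal 0.454 0.821 -0.348
  outer loop
   vertex 3.3 2.7 0.5
   vertex 0.9 3.9 0.2
   vertex 3.9 3.3 2.7
  endloop
 endfacet
 facet normal 0.327 0.930 -0.169
  outer loop
   vertex 2.4 3.7 2.0
   vertex 3.9 3.3 2.7
   vertex 0.9 3.9 0.2
  endloop
 endfacet
 facet normal 0.152 0.962 0.225
  outer loop
   vertex 2.4 3.7 2.0
   vertex 1.0 3.5 3.8
   vertex 3.9 3.3 2.7
  endloop
 endfacet
 facet normal 0.000 0.994 0.110
  outer loop
   vertex 2.4 3.7 2.0
   vertex 0.9 3.9 0.2
   vertex 1.0 3.5 3.8
  endloop
 endfacet
 facet normal 0.651 -0.644 0.402
  outer loop
   vertex 1.5 1.0 2.9
   vertex 3.9 3.3 2.7
   vertex 0.3 0.1 3.4
  endloop
 endfacet
 facet normal 0.543 -0.821 -0.174
  outer loop
   vertex 1.5 1.0 2.9
   vertex 0.3 0.1 3.4
   vertex 3.3 2.7 0.5
  endloop
 endfacet
 facet normal 0.692 -0.722 0.008
  outer loop
   vertex 1.5 1.0 2.9
   vertex 3.3 2.7 0.5
   vertex 3.9 3.3 2.7
  endloop
 endfacet
 facet normal -0.816 -0.292 -0.499
  outer loop
   vertex 1.1 1.8 1.1
   vertex 0.3 0.1 3.4
   vertex 0.9 3.9 0.2
  endloop
 endfacet
 facet normal 0.188 -0.820 -0.541
  outer loop
   vertex 1.1 1.8 1.1
   vertex 3.3 2.7 0.5
   vertex 0.3 0.1 3.4
  endloop
 endfacet
 facet normal -0.086 -0.399 -0.913
  outer loop
   vertex 1.1 1.8 1.1
   vertex 0.9 3.9 0.2
   vertex 3.3 2.7 0.5
  endloop
 endfacet
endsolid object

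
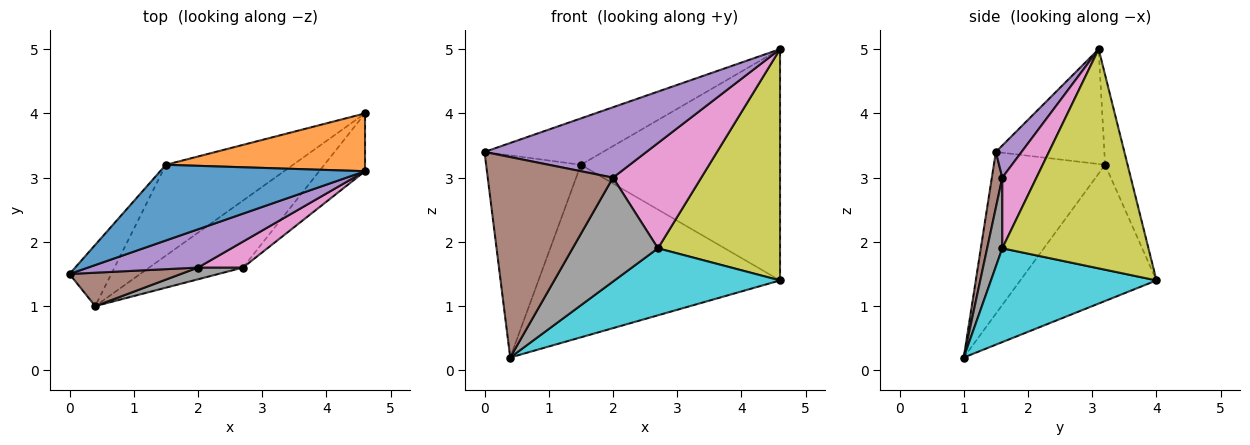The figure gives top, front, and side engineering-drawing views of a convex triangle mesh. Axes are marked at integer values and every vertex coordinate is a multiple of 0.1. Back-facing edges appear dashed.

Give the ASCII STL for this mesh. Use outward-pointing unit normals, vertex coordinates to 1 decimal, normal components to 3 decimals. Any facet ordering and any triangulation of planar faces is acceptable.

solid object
 facet normal -0.431 0.471 0.769
  outer loop
   vertex 1.5 3.2 3.2
   vertex 0.0 1.5 3.4
   vertex 4.6 3.1 5.0
  endloop
 endfacet
 facet normal -0.109 0.964 0.241
  outer loop
   vertex 1.5 3.2 3.2
   vertex 4.6 3.1 5.0
   vertex 4.6 4.0 1.4
  endloop
 endfacet
 facet normal -0.747 0.636 -0.193
  outer loop
   vertex 1.5 3.2 3.2
   vertex 0.4 1.0 0.2
   vertex 0.0 1.5 3.4
  endloop
 endfacet
 facet normal -0.446 0.792 -0.417
  outer loop
   vertex 1.5 3.2 3.2
   vertex 4.6 4.0 1.4
   vertex 0.4 1.0 0.2
  endloop
 endfacet
 facet normal 0.138 -0.870 0.473
  outer loop
   vertex 2.0 1.6 3.0
   vertex 4.6 3.1 5.0
   vertex 0.0 1.5 3.4
  endloop
 endfacet
 facet normal 0.082 -0.983 0.164
  outer loop
   vertex 2.0 1.6 3.0
   vertex 0.0 1.5 3.4
   vertex 0.4 1.0 0.2
  endloop
 endfacet
 facet normal 0.352 -0.909 0.224
  outer loop
   vertex 2.7 1.6 1.9
   vertex 4.6 3.1 5.0
   vertex 2.0 1.6 3.0
  endloop
 endfacet
 facet normal 0.174 -0.979 0.110
  outer loop
   vertex 2.7 1.6 1.9
   vertex 2.0 1.6 3.0
   vertex 0.4 1.0 0.2
  endloop
 endfacet
 facet normal 0.758 -0.633 -0.158
  outer loop
   vertex 2.7 1.6 1.9
   vertex 4.6 4.0 1.4
   vertex 4.6 3.1 5.0
  endloop
 endfacet
 facet normal 0.577 -0.577 -0.577
  outer loop
   vertex 2.7 1.6 1.9
   vertex 0.4 1.0 0.2
   vertex 4.6 4.0 1.4
  endloop
 endfacet
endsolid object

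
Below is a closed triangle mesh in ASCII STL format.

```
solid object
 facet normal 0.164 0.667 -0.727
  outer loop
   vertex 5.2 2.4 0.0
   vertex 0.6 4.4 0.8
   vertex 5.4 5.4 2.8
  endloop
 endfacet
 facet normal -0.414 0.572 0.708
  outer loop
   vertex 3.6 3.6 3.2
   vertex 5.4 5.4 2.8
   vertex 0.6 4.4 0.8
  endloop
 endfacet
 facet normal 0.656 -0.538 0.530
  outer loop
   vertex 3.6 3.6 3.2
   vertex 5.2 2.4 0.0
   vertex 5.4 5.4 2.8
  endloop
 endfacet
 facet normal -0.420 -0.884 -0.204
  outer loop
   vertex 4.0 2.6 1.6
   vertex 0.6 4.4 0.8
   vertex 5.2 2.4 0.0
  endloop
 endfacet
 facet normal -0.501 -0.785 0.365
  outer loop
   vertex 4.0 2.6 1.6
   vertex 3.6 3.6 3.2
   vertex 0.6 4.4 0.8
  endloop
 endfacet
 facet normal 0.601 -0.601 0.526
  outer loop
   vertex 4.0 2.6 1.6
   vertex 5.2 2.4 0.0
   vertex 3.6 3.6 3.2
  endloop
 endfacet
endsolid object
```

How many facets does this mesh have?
6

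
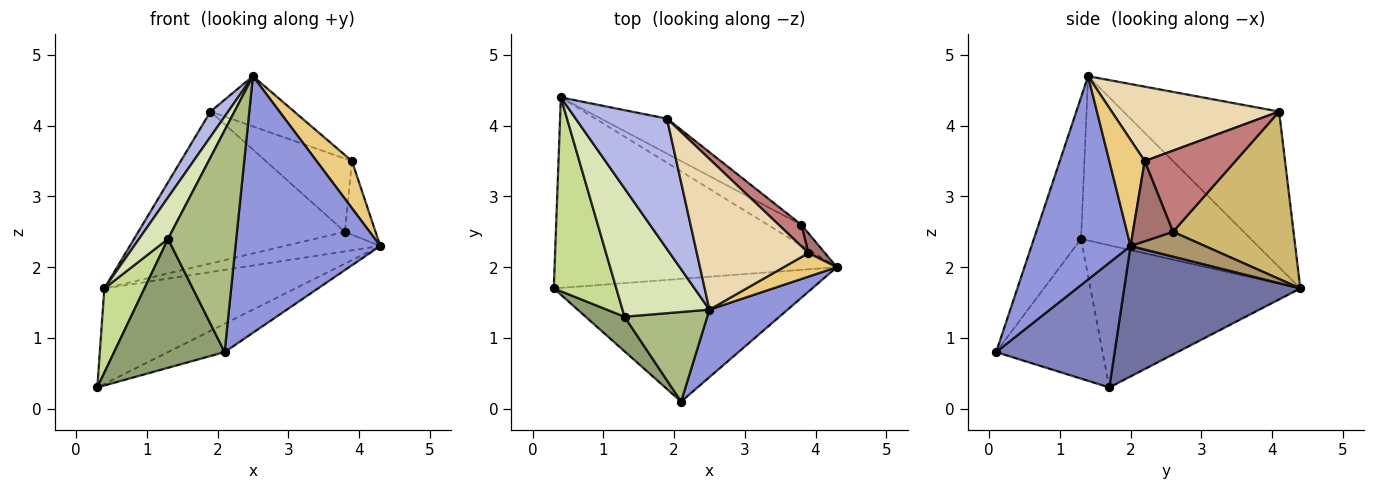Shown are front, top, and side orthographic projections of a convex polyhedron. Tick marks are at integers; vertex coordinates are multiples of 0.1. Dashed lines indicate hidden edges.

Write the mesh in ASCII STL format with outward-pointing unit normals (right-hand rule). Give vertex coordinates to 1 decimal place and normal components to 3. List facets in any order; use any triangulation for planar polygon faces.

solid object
 facet normal 0.382 0.414 -0.826
  outer loop
   vertex 0.4 4.4 1.7
   vertex 4.3 2.0 2.3
   vertex 0.3 1.7 0.3
  endloop
 endfacet
 facet normal 0.426 0.203 -0.882
  outer loop
   vertex 2.1 0.1 0.8
   vertex 0.3 1.7 0.3
   vertex 4.3 2.0 2.3
  endloop
 endfacet
 facet normal 0.552 -0.807 0.212
  outer loop
   vertex 2.1 0.1 0.8
   vertex 4.3 2.0 2.3
   vertex 2.5 1.4 4.7
  endloop
 endfacet
 facet normal -0.859 -0.098 0.503
  outer loop
   vertex 1.9 4.1 4.2
   vertex 0.4 4.4 1.7
   vertex 2.5 1.4 4.7
  endloop
 endfacet
 facet normal -0.681 -0.707 0.190
  outer loop
   vertex 1.3 1.3 2.4
   vertex 0.3 1.7 0.3
   vertex 2.1 0.1 0.8
  endloop
 endfacet
 facet normal -0.540 -0.780 0.316
  outer loop
   vertex 1.3 1.3 2.4
   vertex 2.1 0.1 0.8
   vertex 2.5 1.4 4.7
  endloop
 endfacet
 facet normal -0.902 -0.172 0.397
  outer loop
   vertex 1.3 1.3 2.4
   vertex 0.4 4.4 1.7
   vertex 0.3 1.7 0.3
  endloop
 endfacet
 facet normal -0.874 -0.149 0.462
  outer loop
   vertex 1.3 1.3 2.4
   vertex 2.5 1.4 4.7
   vertex 0.4 4.4 1.7
  endloop
 endfacet
 facet normal 0.472 0.606 -0.640
  outer loop
   vertex 3.8 2.6 2.5
   vertex 4.3 2.0 2.3
   vertex 0.4 4.4 1.7
  endloop
 endfacet
 facet normal 0.494 0.847 -0.195
  outer loop
   vertex 3.8 2.6 2.5
   vertex 0.4 4.4 1.7
   vertex 1.9 4.1 4.2
  endloop
 endfacet
 facet normal 0.667 -0.667 0.333
  outer loop
   vertex 3.9 2.2 3.5
   vertex 2.5 1.4 4.7
   vertex 4.3 2.0 2.3
  endloop
 endfacet
 facet normal 0.535 0.267 0.802
  outer loop
   vertex 3.9 2.2 3.5
   vertex 1.9 4.1 4.2
   vertex 2.5 1.4 4.7
  endloop
 endfacet
 facet normal 0.784 0.599 0.161
  outer loop
   vertex 3.9 2.2 3.5
   vertex 4.3 2.0 2.3
   vertex 3.8 2.6 2.5
  endloop
 endfacet
 facet normal 0.711 0.675 0.199
  outer loop
   vertex 3.9 2.2 3.5
   vertex 3.8 2.6 2.5
   vertex 1.9 4.1 4.2
  endloop
 endfacet
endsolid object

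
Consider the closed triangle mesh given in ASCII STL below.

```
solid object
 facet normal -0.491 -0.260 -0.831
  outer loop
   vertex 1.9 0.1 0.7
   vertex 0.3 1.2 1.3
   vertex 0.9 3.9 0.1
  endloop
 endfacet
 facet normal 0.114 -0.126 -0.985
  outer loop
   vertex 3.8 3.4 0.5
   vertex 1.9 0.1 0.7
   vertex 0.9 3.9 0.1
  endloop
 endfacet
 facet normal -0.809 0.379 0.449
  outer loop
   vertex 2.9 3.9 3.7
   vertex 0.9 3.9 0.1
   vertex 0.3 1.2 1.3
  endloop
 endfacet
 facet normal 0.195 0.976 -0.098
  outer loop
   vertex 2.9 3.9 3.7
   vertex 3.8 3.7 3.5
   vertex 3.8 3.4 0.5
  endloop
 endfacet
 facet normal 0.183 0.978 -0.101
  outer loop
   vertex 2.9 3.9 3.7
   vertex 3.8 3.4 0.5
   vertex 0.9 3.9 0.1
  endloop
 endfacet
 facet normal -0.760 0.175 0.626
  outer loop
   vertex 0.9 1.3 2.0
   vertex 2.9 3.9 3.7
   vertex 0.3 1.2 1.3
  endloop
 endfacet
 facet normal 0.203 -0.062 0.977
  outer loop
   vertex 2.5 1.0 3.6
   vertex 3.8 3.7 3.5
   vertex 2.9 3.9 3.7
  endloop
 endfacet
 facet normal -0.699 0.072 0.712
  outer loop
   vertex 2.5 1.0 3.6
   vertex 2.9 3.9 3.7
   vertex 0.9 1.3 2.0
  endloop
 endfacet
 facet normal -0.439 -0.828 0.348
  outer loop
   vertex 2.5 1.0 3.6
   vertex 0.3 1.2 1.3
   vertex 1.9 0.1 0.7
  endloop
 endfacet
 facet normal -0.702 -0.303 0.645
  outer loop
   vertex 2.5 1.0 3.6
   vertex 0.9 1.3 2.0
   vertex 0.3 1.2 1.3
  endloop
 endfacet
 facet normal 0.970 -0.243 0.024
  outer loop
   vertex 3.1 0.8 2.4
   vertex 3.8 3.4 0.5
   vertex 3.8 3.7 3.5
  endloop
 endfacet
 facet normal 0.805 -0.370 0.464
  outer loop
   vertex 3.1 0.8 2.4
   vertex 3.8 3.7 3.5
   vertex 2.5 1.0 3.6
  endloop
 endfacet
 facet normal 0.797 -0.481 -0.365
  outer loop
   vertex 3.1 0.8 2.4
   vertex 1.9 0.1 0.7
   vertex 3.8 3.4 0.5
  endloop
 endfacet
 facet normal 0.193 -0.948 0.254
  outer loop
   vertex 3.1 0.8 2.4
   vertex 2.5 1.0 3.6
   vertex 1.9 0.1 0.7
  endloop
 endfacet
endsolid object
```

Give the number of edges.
21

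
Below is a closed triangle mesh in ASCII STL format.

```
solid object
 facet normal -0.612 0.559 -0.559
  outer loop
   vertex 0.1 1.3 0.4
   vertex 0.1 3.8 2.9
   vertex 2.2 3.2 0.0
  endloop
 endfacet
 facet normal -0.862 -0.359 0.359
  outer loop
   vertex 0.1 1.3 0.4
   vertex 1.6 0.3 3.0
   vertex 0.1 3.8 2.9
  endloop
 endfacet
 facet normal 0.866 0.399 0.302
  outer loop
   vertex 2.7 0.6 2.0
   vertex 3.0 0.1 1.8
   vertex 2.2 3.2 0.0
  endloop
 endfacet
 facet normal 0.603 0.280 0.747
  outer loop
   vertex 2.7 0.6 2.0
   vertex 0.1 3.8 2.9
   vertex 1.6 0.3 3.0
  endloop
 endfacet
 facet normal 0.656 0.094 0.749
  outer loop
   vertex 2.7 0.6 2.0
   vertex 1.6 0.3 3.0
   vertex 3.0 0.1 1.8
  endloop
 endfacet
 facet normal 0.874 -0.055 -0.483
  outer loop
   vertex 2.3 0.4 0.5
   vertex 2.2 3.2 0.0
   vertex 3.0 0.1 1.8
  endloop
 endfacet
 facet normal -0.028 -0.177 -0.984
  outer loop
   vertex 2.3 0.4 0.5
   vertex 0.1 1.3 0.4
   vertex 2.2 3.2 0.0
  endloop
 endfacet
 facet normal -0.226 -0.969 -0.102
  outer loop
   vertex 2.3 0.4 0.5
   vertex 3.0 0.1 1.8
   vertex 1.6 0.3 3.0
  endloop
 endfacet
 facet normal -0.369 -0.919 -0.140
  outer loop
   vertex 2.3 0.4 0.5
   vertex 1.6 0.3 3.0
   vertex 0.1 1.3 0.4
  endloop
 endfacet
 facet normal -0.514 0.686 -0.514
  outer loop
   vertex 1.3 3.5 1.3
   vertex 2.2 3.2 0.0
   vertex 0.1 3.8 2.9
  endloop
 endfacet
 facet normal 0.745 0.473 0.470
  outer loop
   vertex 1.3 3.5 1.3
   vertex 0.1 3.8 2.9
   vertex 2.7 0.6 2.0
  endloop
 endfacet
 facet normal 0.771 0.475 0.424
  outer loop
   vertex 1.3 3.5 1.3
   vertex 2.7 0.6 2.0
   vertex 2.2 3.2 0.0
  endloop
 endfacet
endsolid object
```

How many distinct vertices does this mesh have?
8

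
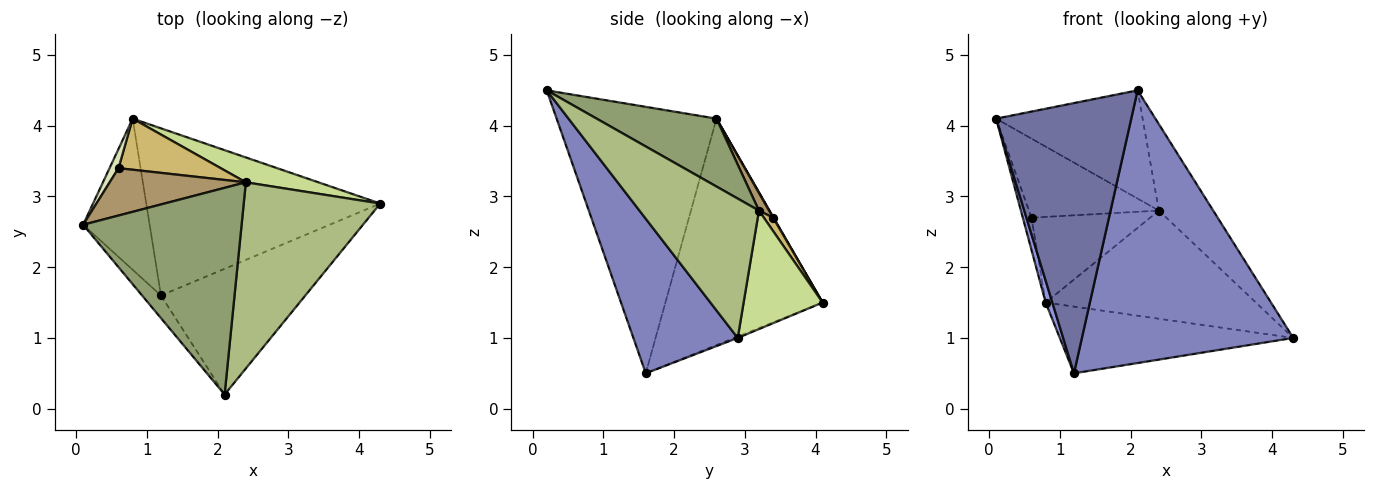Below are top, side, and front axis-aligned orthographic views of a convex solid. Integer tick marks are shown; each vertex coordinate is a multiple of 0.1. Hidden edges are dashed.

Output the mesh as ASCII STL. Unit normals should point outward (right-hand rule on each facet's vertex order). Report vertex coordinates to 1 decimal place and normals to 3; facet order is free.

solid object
 facet normal -0.763 -0.645 -0.054
  outer loop
   vertex 1.2 1.6 0.5
   vertex 2.1 0.2 4.5
   vertex 0.1 2.6 4.1
  endloop
 endfacet
 facet normal 0.409 -0.829 -0.382
  outer loop
   vertex 1.2 1.6 0.5
   vertex 4.3 2.9 1.0
   vertex 2.1 0.2 4.5
  endloop
 endfacet
 facet normal -0.959 -0.041 -0.282
  outer loop
   vertex 0.8 4.1 1.5
   vertex 1.2 1.6 0.5
   vertex 0.1 2.6 4.1
  endloop
 endfacet
 facet normal -0.006 0.371 -0.929
  outer loop
   vertex 0.8 4.1 1.5
   vertex 4.3 2.9 1.0
   vertex 1.2 1.6 0.5
  endloop
 endfacet
 facet normal 0.355 0.434 0.828
  outer loop
   vertex 2.4 3.2 2.8
   vertex 0.1 2.6 4.1
   vertex 2.1 0.2 4.5
  endloop
 endfacet
 facet normal 0.679 0.309 0.666
  outer loop
   vertex 2.4 3.2 2.8
   vertex 2.1 0.2 4.5
   vertex 4.3 2.9 1.0
  endloop
 endfacet
 facet normal 0.344 0.915 0.210
  outer loop
   vertex 2.4 3.2 2.8
   vertex 4.3 2.9 1.0
   vertex 0.8 4.1 1.5
  endloop
 endfacet
 facet normal 0.054 0.859 0.510
  outer loop
   vertex 0.6 3.4 2.7
   vertex 0.8 4.1 1.5
   vertex 0.1 2.6 4.1
  endloop
 endfacet
 facet normal 0.067 0.856 0.513
  outer loop
   vertex 0.6 3.4 2.7
   vertex 0.1 2.6 4.1
   vertex 2.4 3.2 2.8
  endloop
 endfacet
 facet normal 0.067 0.857 0.511
  outer loop
   vertex 0.6 3.4 2.7
   vertex 2.4 3.2 2.8
   vertex 0.8 4.1 1.5
  endloop
 endfacet
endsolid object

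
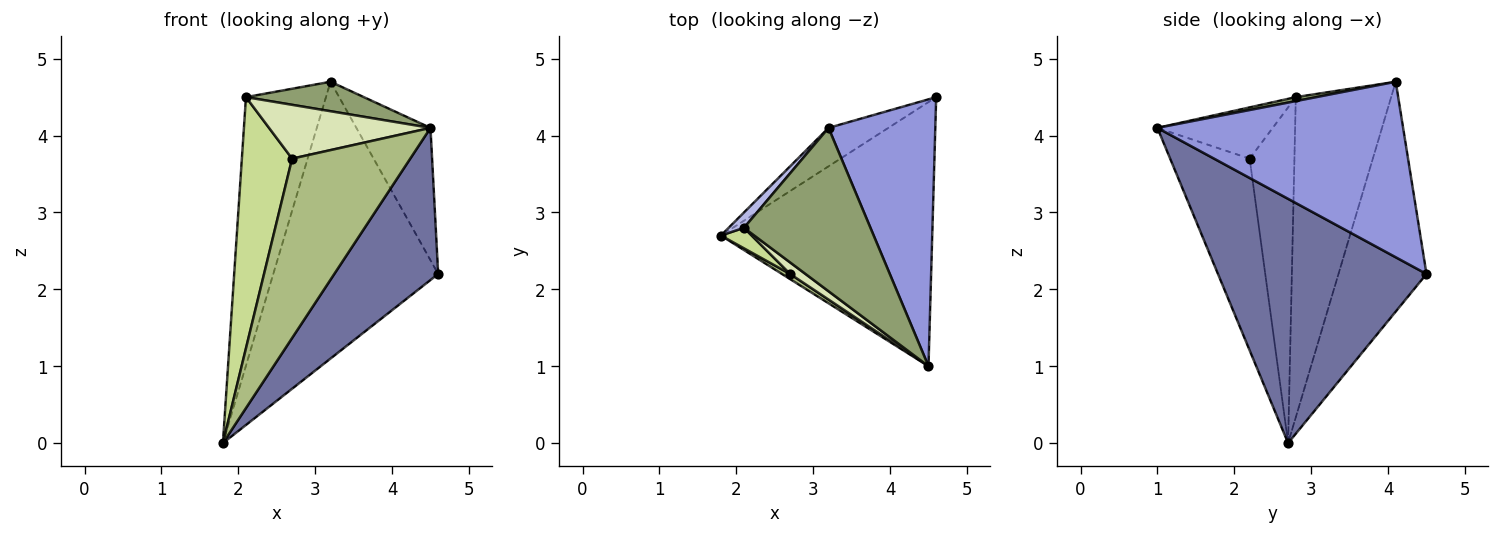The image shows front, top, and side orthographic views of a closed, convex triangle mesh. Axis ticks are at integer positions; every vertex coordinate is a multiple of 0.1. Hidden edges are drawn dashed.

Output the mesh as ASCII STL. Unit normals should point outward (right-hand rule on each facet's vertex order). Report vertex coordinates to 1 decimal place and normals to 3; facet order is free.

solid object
 facet normal 0.708 -0.353 -0.612
  outer loop
   vertex 4.5 1.0 4.1
   vertex 1.8 2.7 0.0
   vertex 4.6 4.5 2.2
  endloop
 endfacet
 facet normal -0.467 0.876 -0.122
  outer loop
   vertex 3.2 4.1 4.7
   vertex 4.6 4.5 2.2
   vertex 1.8 2.7 0.0
  endloop
 endfacet
 facet normal 0.827 0.250 0.503
  outer loop
   vertex 3.2 4.1 4.7
   vertex 4.5 1.0 4.1
   vertex 4.6 4.5 2.2
  endloop
 endfacet
 facet normal -0.766 0.642 0.037
  outer loop
   vertex 2.1 2.8 4.5
   vertex 3.2 4.1 4.7
   vertex 1.8 2.7 0.0
  endloop
 endfacet
 facet normal 0.031 -0.177 0.984
  outer loop
   vertex 2.1 2.8 4.5
   vertex 4.5 1.0 4.1
   vertex 3.2 4.1 4.7
  endloop
 endfacet
 facet normal -0.558 -0.829 0.024
  outer loop
   vertex 2.7 2.2 3.7
   vertex 1.8 2.7 0.0
   vertex 4.5 1.0 4.1
  endloop
 endfacet
 facet normal -0.664 -0.745 0.061
  outer loop
   vertex 2.7 2.2 3.7
   vertex 2.1 2.8 4.5
   vertex 1.8 2.7 0.0
  endloop
 endfacet
 facet normal -0.573 -0.802 0.172
  outer loop
   vertex 2.7 2.2 3.7
   vertex 4.5 1.0 4.1
   vertex 2.1 2.8 4.5
  endloop
 endfacet
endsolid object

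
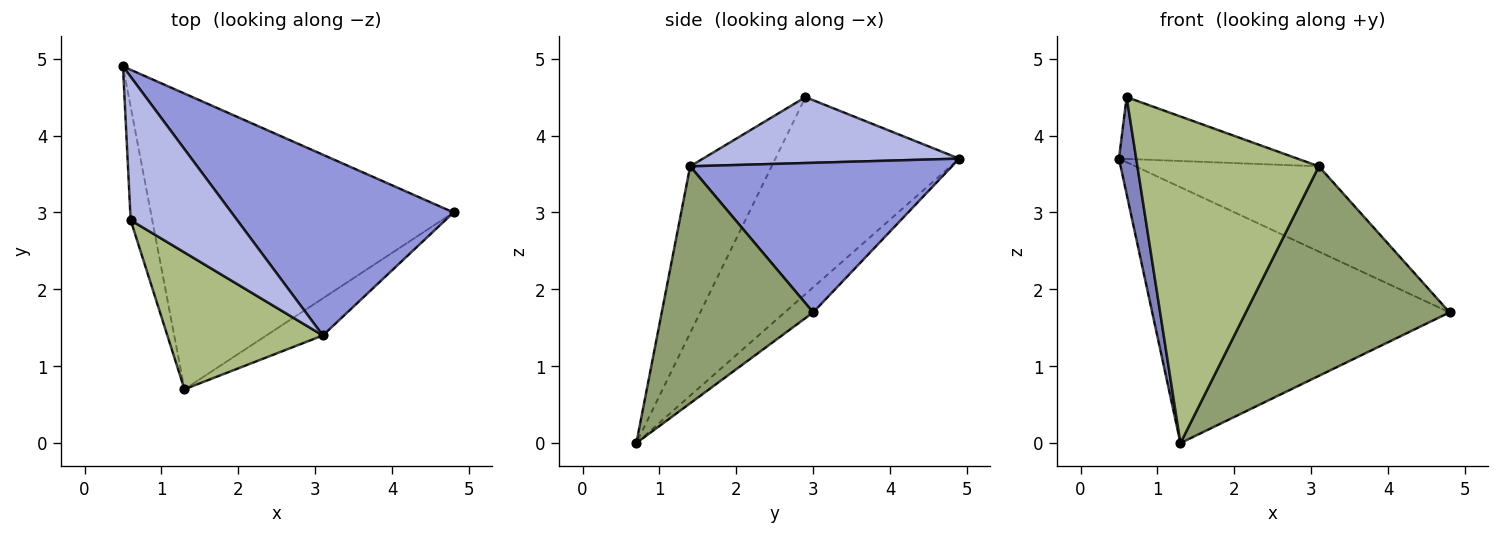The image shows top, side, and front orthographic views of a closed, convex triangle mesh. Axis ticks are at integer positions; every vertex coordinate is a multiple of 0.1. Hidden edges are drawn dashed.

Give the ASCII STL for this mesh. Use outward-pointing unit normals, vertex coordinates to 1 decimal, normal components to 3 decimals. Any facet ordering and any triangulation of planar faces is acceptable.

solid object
 facet normal -0.063 0.653 -0.755
  outer loop
   vertex 1.3 0.7 0.0
   vertex 0.5 4.9 3.7
   vertex 4.8 3.0 1.7
  endloop
 endfacet
 facet normal -0.990 -0.093 -0.109
  outer loop
   vertex 0.6 2.9 4.5
   vertex 0.5 4.9 3.7
   vertex 1.3 0.7 0.0
  endloop
 endfacet
 facet normal 0.520 0.364 0.772
  outer loop
   vertex 3.1 1.4 3.6
   vertex 4.8 3.0 1.7
   vertex 0.5 4.9 3.7
  endloop
 endfacet
 facet normal 0.494 0.344 0.799
  outer loop
   vertex 3.1 1.4 3.6
   vertex 0.5 4.9 3.7
   vertex 0.6 2.9 4.5
  endloop
 endfacet
 facet normal 0.591 -0.795 -0.141
  outer loop
   vertex 3.1 1.4 3.6
   vertex 1.3 0.7 0.0
   vertex 4.8 3.0 1.7
  endloop
 endfacet
 facet normal -0.383 -0.852 0.357
  outer loop
   vertex 3.1 1.4 3.6
   vertex 0.6 2.9 4.5
   vertex 1.3 0.7 0.0
  endloop
 endfacet
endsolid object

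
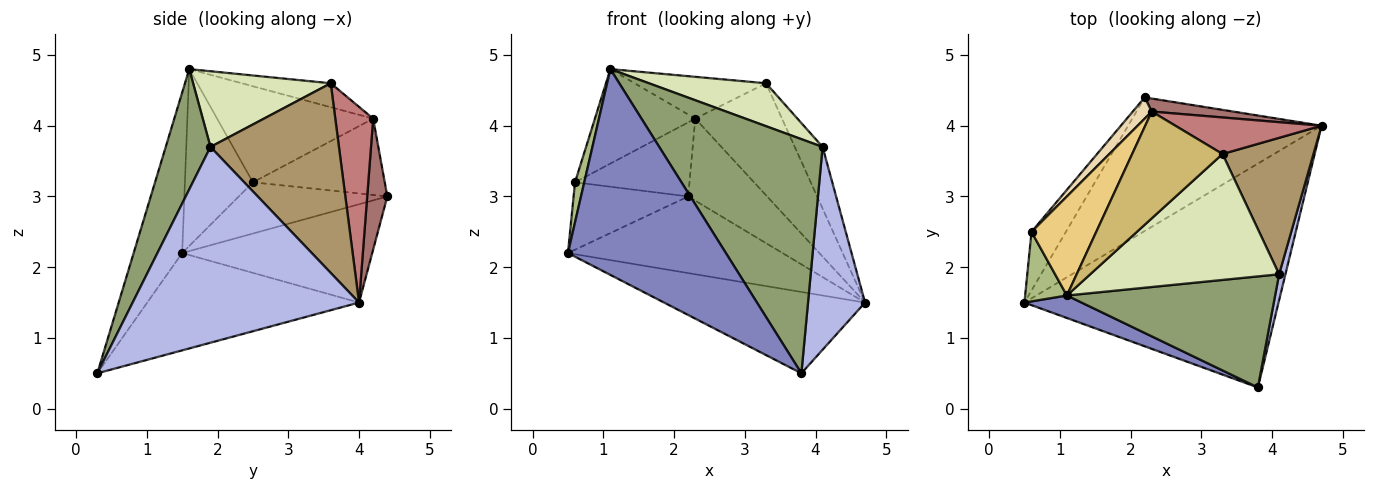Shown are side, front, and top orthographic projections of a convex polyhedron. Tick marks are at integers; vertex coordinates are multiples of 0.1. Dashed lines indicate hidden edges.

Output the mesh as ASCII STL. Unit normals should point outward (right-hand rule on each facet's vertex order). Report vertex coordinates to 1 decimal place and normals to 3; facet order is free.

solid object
 facet normal -0.339 0.321 -0.884
  outer loop
   vertex 3.8 0.3 0.5
   vertex 0.5 1.5 2.2
   vertex 4.7 4.0 1.5
  endloop
 endfacet
 facet normal -0.292 -0.951 0.104
  outer loop
   vertex 1.1 1.6 4.8
   vertex 0.5 1.5 2.2
   vertex 3.8 0.3 0.5
  endloop
 endfacet
 facet normal -0.403 0.455 -0.794
  outer loop
   vertex 2.2 4.4 3.0
   vertex 4.7 4.0 1.5
   vertex 0.5 1.5 2.2
  endloop
 endfacet
 facet normal 0.969 -0.244 0.031
  outer loop
   vertex 4.1 1.9 3.7
   vertex 3.8 0.3 0.5
   vertex 4.7 4.0 1.5
  endloop
 endfacet
 facet normal 0.240 -0.877 0.416
  outer loop
   vertex 4.1 1.9 3.7
   vertex 1.1 1.6 4.8
   vertex 3.8 0.3 0.5
  endloop
 endfacet
 facet normal -0.965 -0.131 0.228
  outer loop
   vertex 0.6 2.5 3.2
   vertex 0.5 1.5 2.2
   vertex 1.1 1.6 4.8
  endloop
 endfacet
 facet normal -0.699 0.539 -0.469
  outer loop
   vertex 0.6 2.5 3.2
   vertex 2.2 4.4 3.0
   vertex 0.5 1.5 2.2
  endloop
 endfacet
 facet normal 0.355 -0.302 0.885
  outer loop
   vertex 3.3 3.6 4.6
   vertex 1.1 1.6 4.8
   vertex 4.1 1.9 3.7
  endloop
 endfacet
 facet normal 0.885 0.192 0.424
  outer loop
   vertex 3.3 3.6 4.6
   vertex 4.1 1.9 3.7
   vertex 4.7 4.0 1.5
  endloop
 endfacet
 facet normal -0.240 0.354 0.904
  outer loop
   vertex 2.3 4.2 4.1
   vertex 1.1 1.6 4.8
   vertex 3.3 3.6 4.6
  endloop
 endfacet
 facet normal -0.732 0.470 0.493
  outer loop
   vertex 2.3 4.2 4.1
   vertex 0.6 2.5 3.2
   vertex 1.1 1.6 4.8
  endloop
 endfacet
 facet normal -0.742 0.644 0.185
  outer loop
   vertex 2.3 4.2 4.1
   vertex 2.2 4.4 3.0
   vertex 0.6 2.5 3.2
  endloop
 endfacet
 facet normal 0.244 0.958 0.152
  outer loop
   vertex 2.3 4.2 4.1
   vertex 4.7 4.0 1.5
   vertex 2.2 4.4 3.0
  endloop
 endfacet
 facet normal 0.384 0.878 0.286
  outer loop
   vertex 2.3 4.2 4.1
   vertex 3.3 3.6 4.6
   vertex 4.7 4.0 1.5
  endloop
 endfacet
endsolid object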